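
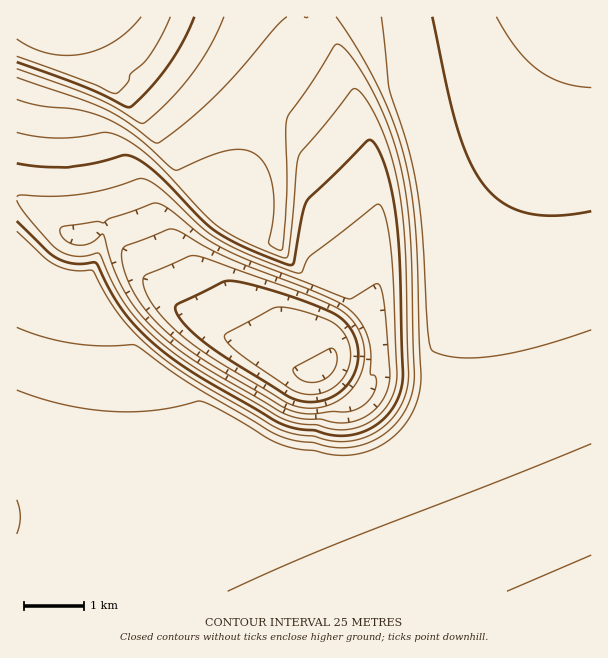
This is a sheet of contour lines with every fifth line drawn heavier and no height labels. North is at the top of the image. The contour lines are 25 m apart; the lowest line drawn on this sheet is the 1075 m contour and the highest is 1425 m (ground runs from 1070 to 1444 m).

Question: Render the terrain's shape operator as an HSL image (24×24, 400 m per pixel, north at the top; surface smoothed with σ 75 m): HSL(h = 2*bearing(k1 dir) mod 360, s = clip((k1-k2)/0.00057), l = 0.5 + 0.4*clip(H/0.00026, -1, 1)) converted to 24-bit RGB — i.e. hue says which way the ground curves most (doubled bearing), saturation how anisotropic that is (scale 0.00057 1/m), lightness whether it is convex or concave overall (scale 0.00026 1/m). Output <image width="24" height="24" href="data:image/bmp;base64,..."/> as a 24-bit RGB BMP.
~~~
<image width="24" height="24" href="data:image/bmp;base64,Qk32BgAAAAAAADYAAAAoAAAAGAAAABgAAAABABgAAAAAAMAGAAATCwAAEwsAAAAAAAAAAAAAf3+Cf3+Cf3+CgH+CgH+CgH+CgH+BgH+BgH+BgH+BgH+BgH+BgH+AgH+AgH+AgH+AgH+AgH+AgH+AgH+AgH+AgH+AgH+AgH+Af3+Cf3+Cf3+CgH+CgH+CgH+CgH+CgH+CgX+CgX+CgX+BgX+BgX+BgX+BgH+AgH+AgH+AgH+AgH+AgH+AgH+AgH+AgH+AgH+Af3+Df3+Df3+DgH+DgH+DgH+DgX+DgX+DgX+CgX+CgX+CgX+CgX+BgX+BgX+BgX+AgH+AgH+AgH+AgH+AgH+AgH+AgH+AgH+Afn+Efn6Ef36Ef3+EgH+EgH+EgX+EgX+DgX+Dgn+Dgn+Dgn+Cgn+Cgn+CgX+BgX+BgX+AgH+AgH+AgH+AgH+AgH+AgH+AgH+Afn+Ffn6Ff36Ff36EgH6EgX6EgX6Egn6Egn6Egn+Eg3+Dg3+Dg3+Dgn+Dgn+CgX+BgX+AgX+AgH+AgH+AgH+AgH+AgH+AgH+Afn+Ffn6Ff36Ff36FgH6FgX6FgX6Fgn6Fgn6Eg36EgJ2qmrjqxNb5u73/1a/9xYTJhH+CgX+AgX+AgH+AgH+AgH+AgH+AgH+Afn6Ffn6Ffn6Ff36FgH6FgX6FgX6Fgn6Ff4SNre/pyfv/UZPyioTRLi1thC2t/5To6JS2gn+AgX+AgX+AgH+AgH+AgH+AgH+AfX6EfX2Efn2Ef32Ef32EgH2EgX2FhLu5zP/8se/uZJugKzpIhSdeyQBFDScMWCg5/66sq4p/gX+AgX+AgX+AgH+AgH+AgH9/fX2CfX2Cfn2Cfn2Cf32DfX6Fpu7ezP/4cq+sglZNcCcgJhINHCQPVBo7/09nDh0l76E/5cyUgn+AgX+AgX+AgX9/gH9/gH9/fX2AfX2AfX2Afn2AfYOExfzknPXZd1NLYCkgRhIJSxIKcT01Sm9HDSEm/Zk0Cgo71NJz6+2kgn+Agn9/gX9/gX9/gH9/gH9/fX18fX18fX18fH59tPjKeOynXCotPgsKRRAKcz80gHVvfYB8eFlkHQ0mo/0vCBFP19aD6+ukg39/gn9/gn9/gX9/gX9/gH9/fXx5fX15fX15gsmBm/+lShspNAcPayorgHRufIB7f2liZywjNgoIGEYkq/+7Agcx1tR76umjg39/gn9/gn9/gX9/gX9/gH9/fnx2fn92eYqH0//MXyBBNQgeekxXfYF6gGtmaSoiQxAHYSMTcPb9zP/7ZJ+iAgYx1dVx6uqjg39/g39/gn9/gn9/gYB/gYB/dqmLnvn/c4P7/9vKNgcteUlofoJ6e0RRTwkPXhEOkEwzzP/nVLnZfIOCbHGAAgUx0NZp6OmghH9/g39/goB/goB/gYB/gYB/uP/hQBMTJiMN/3YKayVhf4J6fEltXAUzxSFqzO7/zPT/fP/UP0R5fIF/bnKAAgMxz91o3eKZhH9/g4B/g4B/goB/goB/gYB/VAoXYxgmfXVblpxFg292gW58UAtKci7pzP/2e62zqqd7/4tGQUJ6e4F/bXCABAIx0+pzydKNhIB/hIB/g4B/goB/goB/gYB/eTI9hXx4hYV9hIV9goR9bSlrfhWKzP/dcoh8dX56lZp4/51IT0x9e4GAZ2eACAIx2/mTq7SChIB/hIB/g4B/g4B/goB/gYB/hoF9h4N+h4d/hYZ/gVt4SQxEtP/Db55+cYB7c4B9jJl3+nAxZGGAe4GBXVZ+DgMw5P+9kJN/hIB/hIB/hIB/g4B/goB/goB/hoKAiIaAh4WAhnB0URE+QPRUgtqUcIN+cIJ/coGAkaN32iw+dXiBe4GBTDZ0HAo/4//MhYJ/hIF/hIF/hIF/g4F/goB/goB/h4OBiISAhl9cUxIjpC8auv3KcYeCcISCcIODcYGCmah3plBreoGCeoCBNBNWFmfCuOqghIB/hIF/hIF/hIF/g4F/g4F/goB/hmFQbC4cShELHirazP/ldZaKcoaGcISFcIKEcICDlZN2m3x3eoCCc3CBHgMwnv2ah5V/hIB/hIF/hIF/hIF/hIF/g4F/goF/XisPKMDqyPj/mPXut3twmHt7c4WHcYKGcICFcH6Ec36DqI2Ce4CCYz95OwiKoOqfgoB+g4B+hIF+hIF+hIF/hIF/g4F/goF/zuv9oc3gh5OUiYmGiImFoJiGdYSIcoCHcH6FcHyEcXqDo4l+iXuEPw9UffKmfox+gX9+g4B+hIF+hYF+hIJ+hIJ/g4F/g4F/iYmFioiHiomHioqHiYmHoZqIeYSJc36HcHuGb3mEcHiDj3d5oFqEFxi5f7ONf31/gX9+g4B+hIF+hYJ+hYJ+hIJ+g4J/g4J/"/>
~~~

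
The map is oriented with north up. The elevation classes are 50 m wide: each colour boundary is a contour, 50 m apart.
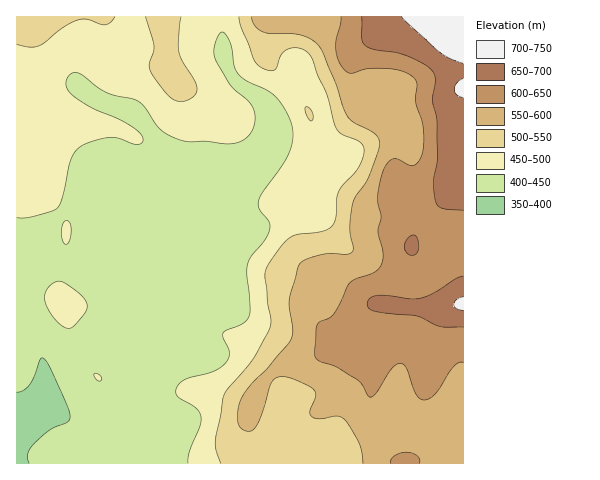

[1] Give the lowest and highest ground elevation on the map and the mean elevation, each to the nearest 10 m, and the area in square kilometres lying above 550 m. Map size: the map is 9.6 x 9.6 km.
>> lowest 390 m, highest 730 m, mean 500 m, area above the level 28.8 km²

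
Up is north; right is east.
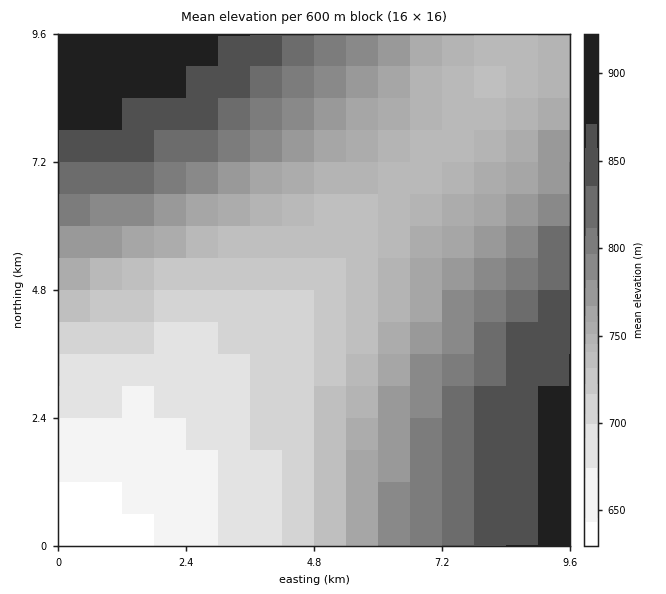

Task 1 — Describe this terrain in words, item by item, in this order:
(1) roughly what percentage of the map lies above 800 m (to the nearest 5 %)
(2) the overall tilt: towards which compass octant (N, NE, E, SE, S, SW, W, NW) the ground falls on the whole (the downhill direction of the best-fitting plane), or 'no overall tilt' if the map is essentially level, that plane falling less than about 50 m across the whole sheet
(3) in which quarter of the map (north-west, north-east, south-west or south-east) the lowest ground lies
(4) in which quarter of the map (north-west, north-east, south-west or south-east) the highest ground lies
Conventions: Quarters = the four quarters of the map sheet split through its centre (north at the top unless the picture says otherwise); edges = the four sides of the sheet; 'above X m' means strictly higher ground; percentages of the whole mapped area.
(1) Roughly 25 % of the ground is higher than 800 m.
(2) The general tilt is down to the south-west (the land rises towards the north-east).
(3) The lowest ground is in the south-west quarter.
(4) The highest point lies in the north-west quarter of the map.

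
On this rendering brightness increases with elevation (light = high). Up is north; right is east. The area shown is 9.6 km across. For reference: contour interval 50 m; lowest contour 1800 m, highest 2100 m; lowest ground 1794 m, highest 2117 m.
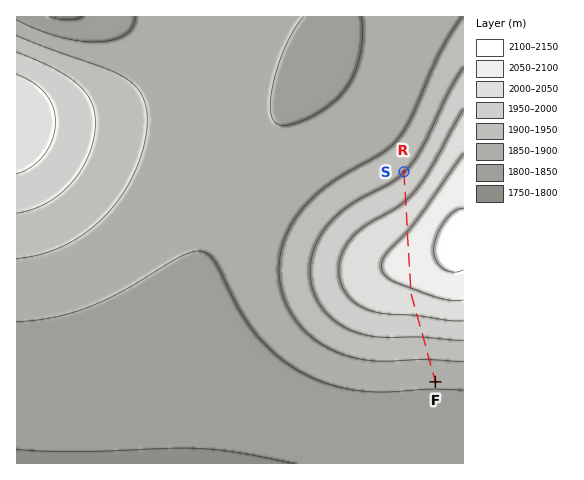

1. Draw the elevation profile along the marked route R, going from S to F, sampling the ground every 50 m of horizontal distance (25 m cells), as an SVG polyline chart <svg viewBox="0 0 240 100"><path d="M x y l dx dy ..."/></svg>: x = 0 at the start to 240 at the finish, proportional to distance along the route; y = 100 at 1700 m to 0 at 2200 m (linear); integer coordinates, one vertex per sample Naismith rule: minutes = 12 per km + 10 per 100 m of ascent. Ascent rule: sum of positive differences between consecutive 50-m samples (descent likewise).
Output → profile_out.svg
<svg viewBox="0 0 240 100"><path d="M0 50l3 0 2-1 3-1 2-1 3-1 3 0 2-1 3-1 3-1 2-1 3-1 2-1 3 0 3-1 2-1 3-1 3-1 2-1 3 0 2-1 3-1 3-1 2 0 3-1 3-1 2 0 3-1 2 0 3-1 3 0 2-1 3 0 3 0 2 0 3-1 2 0 3 0 3 0 2 0 3 0 3 0 2 1 3 0 2 0 3 1 3 0 2 0 3 1 3 0 2 1 3 1 2 0 3 1 3 1 2 1 3 0 2 1 3 1 3 1 2 1 3 1 3 1 2 1 3 1 2 1 3 1 3 1 2 1 3 1 3 1 2 1 3 1 2 1 3 1 3 1 2 2 3 1 3 1 2 1 3 0 2 1 3 1 3 1 2 1 3 1 3 1 2 1 3 0 2 1 3 1 3 1 1 0"/></svg>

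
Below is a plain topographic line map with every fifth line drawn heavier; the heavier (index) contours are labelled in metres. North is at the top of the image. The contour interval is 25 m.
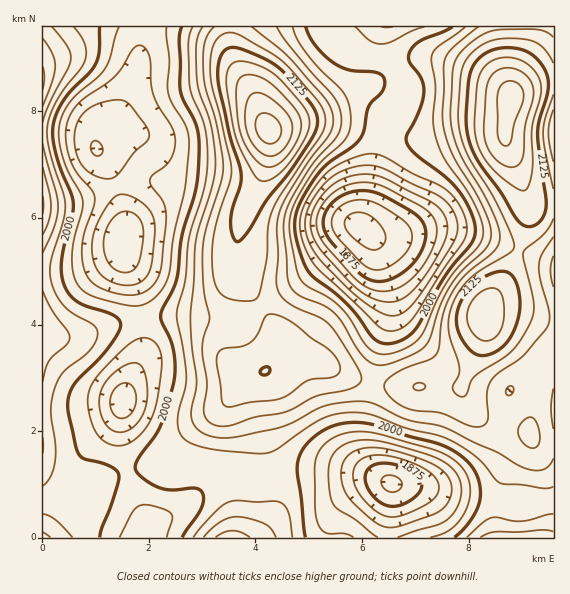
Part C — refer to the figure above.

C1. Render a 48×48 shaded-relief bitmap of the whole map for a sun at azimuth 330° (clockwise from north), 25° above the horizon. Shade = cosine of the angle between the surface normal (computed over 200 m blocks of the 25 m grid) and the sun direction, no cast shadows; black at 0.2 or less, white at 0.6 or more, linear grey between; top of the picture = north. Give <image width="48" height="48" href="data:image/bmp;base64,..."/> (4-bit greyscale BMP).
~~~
<image width="48" height="48" href="data:image/bmp;base64,Qk32BAAAAAAAAHYAAAAoAAAAMAAAADAAAAABAAQAAAAAAIAEAAATCwAAEwsAABAAAAAAAAAAAAAAABEREQAiIiIAMzMzAERERABVVVUAZmZmAHd3dwCIiIgAmZmZAKqqqgC7u7sAzMzMAN3d3QDu7u4A////AJmYh3Z4mazd3KqYh3iaqqvN3c3d3MzMy6mYh3d3iavNzLqph3eZqqrM3czdzLu7u5mYh3d3eImry7qql3eJmqq83MzMy6maqoiIiHd3d3iaq6qqmHd4mZq7zLvMupiIiXiJmId3d2eJmpmZmHd3iImaqqqqqYd3d2eJmYiId3d4mZiIiHd3d3d4iIiZmYd2ZmeJmZmZiId4iIiIh3dmZVVVVmZ3iId2ZmeImaqqmYh3d3d3d2ZlVEQzREVmd3d3Z3eImau7qYh2ZmZ3ZmVVRDMzM0RWZ3iId3eIiavMuph2VVZmZVVUREMzNEVWZ3iIh3eIiKvMuqmHZVVmVURERERERFVmd4mZh3eId5rMy6qYdmVVVURERFVVVWZ3d4mph2d3dnmru7u6l2ZlVVVERWZ3Zmd3d4mqh2Z3ZWeau7u6mHdmZmVVVneIh3iId3iZh2ZmVVaJqruqmYh3d2ZmZ4mqmZmYdmeJiGZVVEV5qqqqmZmId3d3eJq8uqmYdUV4iHZlVEVomqqqqqqZiIiIiKvNzLqYdURXiHdmVVVniaqqqqqpiImZiavN3LqYdURGd3d3dmVniZqqqqqpmJmZiJrN3cqYdlRFZ4iJiHd3iJqqmZqqmZmZiJq83cuph2VVZ4maqZmZmaqpmImaqqqpmZq83d26mHZmZ4mau7u7u6qph3iJqqqqqqu83u7cqYd2d4iaq7zMzLuph3eImqu6qrvM3v/typh3d3iJqrzMzMu6h3d3iaqqqrzM3v//26iHd3d4mau8zMu6mHd2Z5qqqrzM3e///bqHd2ZniJqru7u6qYd2Zomqmqu8ze///tuXZlVmd4mqu7u7qYh2ZniZmaqrvN7v/tuXZURVZnmqu7zLqYh2ZniZmZmqq8zd3cqHVTRFVWiaq8zMqYd2VVZ4mZmZmqu8y7mGVDRERVeJqrzcuodlQ0RWeIiIiJmqqpmHVURVVVZ4mrzdypdkMiI0Vnd2Z3iZmZiHZlZmZmZ3iavNy6hkIQEjNFZmVmeIiIiId2Z4iId4iZvMzKl0IAASM0VVVWZ4iIiHd2eJmpmZmZq8y6l0IAASI0VVVmZ3iHd3d2d5qqqqqqq7u6h0IQASI0VmZ3eIh3ZmZmZ4mqqqqqq7uphlMQASNFZneIiIiHZmZlZniZmaqqq7uph1MhASNWd4iJmZmYdmVVVmeImZmZqrupmHVCIjRXiJmZmaqphlRDRWeIiIiJmaqqqYdlREVniJmaqqqphkMyJFZ4iIiIiZqrupmHZmZ3iJmqu7uqhkMhEkVniIiIiZqruqmZiHd3iImru7u6h1MiIiRWeJmZmZqrqqmZmZiIiImqu7u6mGQ0MiNFeJmqqqqruqmZmZmYiIiau7u7qYZWVDNFaJmqu7u7u6qZmZmZmIiJq8zMu5h3dlVVZ4mqu7u7u7qZmZmZmZmavMzMy6mIiHZmZ4mau7u7u7qZmZmZqqqqvN3dzLmZmId2Z4mavMy7qqmYmZmZq7u8zd3dzLqZmZh2Z4mavMy6qpmIiZmZq8zM3e7d3Mug=="/>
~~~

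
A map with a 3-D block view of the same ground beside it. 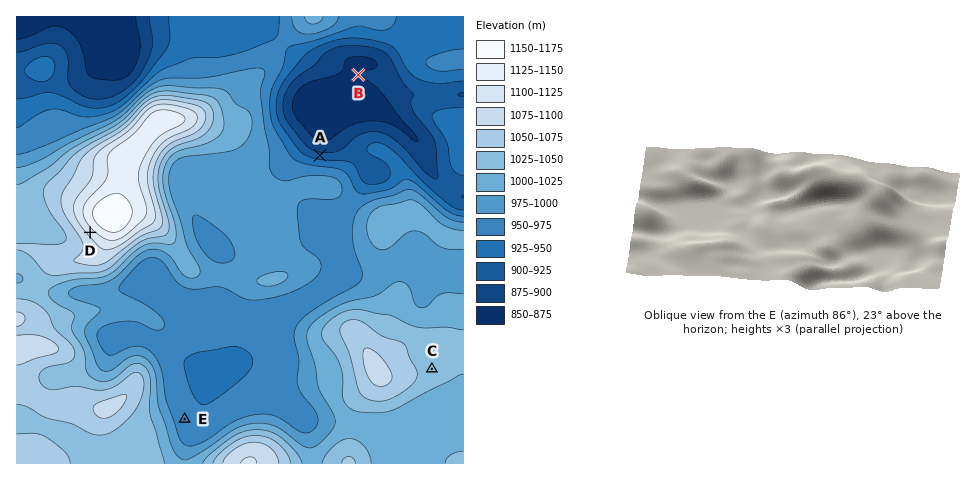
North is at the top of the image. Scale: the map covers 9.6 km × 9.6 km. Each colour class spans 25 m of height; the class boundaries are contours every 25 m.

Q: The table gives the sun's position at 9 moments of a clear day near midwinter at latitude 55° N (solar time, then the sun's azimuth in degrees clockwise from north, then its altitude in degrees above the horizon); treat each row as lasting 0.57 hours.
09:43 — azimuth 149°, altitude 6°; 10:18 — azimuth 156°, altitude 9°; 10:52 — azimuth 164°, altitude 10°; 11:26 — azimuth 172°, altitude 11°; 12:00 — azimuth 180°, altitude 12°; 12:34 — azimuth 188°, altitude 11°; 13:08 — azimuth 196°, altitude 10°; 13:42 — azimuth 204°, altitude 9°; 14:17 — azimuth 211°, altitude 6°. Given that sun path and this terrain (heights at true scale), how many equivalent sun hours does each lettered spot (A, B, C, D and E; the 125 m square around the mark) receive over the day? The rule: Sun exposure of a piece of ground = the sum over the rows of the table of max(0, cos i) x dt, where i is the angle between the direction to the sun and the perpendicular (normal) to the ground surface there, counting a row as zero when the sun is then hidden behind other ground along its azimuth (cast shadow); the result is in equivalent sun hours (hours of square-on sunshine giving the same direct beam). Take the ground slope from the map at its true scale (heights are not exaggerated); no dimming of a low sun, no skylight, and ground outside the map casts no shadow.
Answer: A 0.1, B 0.9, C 0.8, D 1.4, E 0.8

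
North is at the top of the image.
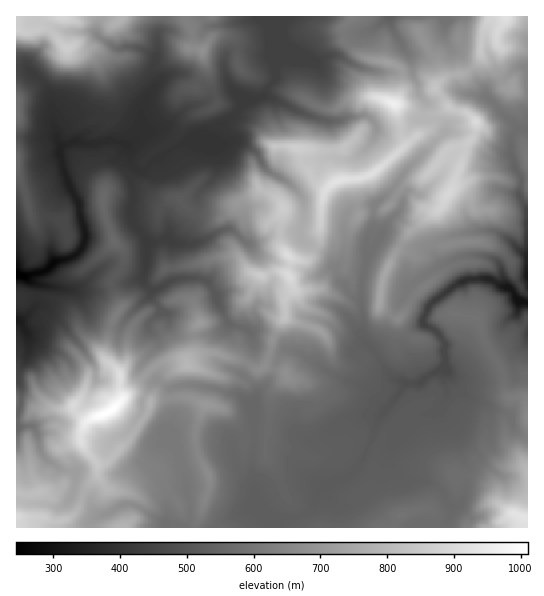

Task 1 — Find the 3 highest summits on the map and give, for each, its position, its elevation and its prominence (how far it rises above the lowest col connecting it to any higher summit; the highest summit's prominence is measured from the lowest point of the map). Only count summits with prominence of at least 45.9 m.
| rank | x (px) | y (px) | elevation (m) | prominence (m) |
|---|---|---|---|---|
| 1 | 111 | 410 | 1011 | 767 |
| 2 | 394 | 103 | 963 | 313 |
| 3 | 338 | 181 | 926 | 92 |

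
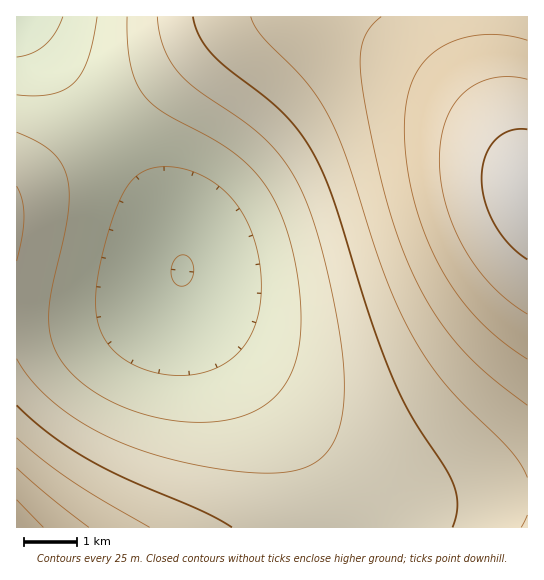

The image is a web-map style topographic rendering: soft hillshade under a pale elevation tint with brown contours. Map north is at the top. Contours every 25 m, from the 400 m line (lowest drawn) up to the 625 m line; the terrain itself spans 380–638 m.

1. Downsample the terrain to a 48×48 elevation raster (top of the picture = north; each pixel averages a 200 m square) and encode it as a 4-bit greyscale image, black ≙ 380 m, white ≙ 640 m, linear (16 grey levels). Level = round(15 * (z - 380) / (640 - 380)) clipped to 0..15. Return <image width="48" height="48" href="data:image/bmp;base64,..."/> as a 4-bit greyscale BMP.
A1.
<image width="48" height="48" href="data:image/bmp;base64,Qk32BAAAAAAAAHYAAAAoAAAAMAAAADAAAAABAAQAAAAAAIAEAAATCwAAEwsAABAAAAAAAAAAAAAAABEREQAiIiIAMzMzAERERABVVVUAZmZmAHd3dwCIiIgAmZmZAKqqqgC7u7sAzMzMAN3d3QDu7u4A////AMy7qqmZmIiId3d3dmZmZmZmZmZ3d3eIiMu6qpmYiIh3d3d2ZmZmZmZmZmZnd3eIiLuqqZmIiHd3d2ZmZmZmZmZmZmZnd3eIiLqpmYiId3d3ZmZmZmZmZmZmZmZ3d3eIiKqZmIh3d3ZmZmZmZmZmZmZmZmZ3d3eIiKmYiHd3ZmZmZmVVVVVWZmZmZmZ3d3eIiJmIh3dmZmZVVVVVVVVVVmZmZmd3d3iIiJiHd2ZmZVVVVVVVVVVVVWZmZmd3d4iIiYh3dmZlVVVVVVVVVVVVVWZmZnd3eIiImYd2ZmVVVURERERERVVVVWZmZnd3iIiJmXdmZVVUREREREREREVVVVZmZ3d4iIiZmXZmVVRERERDNERERERVVVZmZ3d4iImZmmZlVUREQzMzMzM0RERFVVZmZ3eIiJmaqmZVVERDMzMzMzMzNERFVVZmd3iIiZmqqmVVREMzMzMzMzMzM0RFVVZmd3iImZqqq1VURDMzMiIiIiMzM0REVVZmd4iJmaqru1VERDMzIiIiIiIzMzREVVZnd4iZmqq7u1VEQzMyIiIiIiIjMzREVWZneIiZqqu7vFVEQzMiIiIiIiIiMzREVWZneImZqru8zFVEQzMiIiIREiIiMzREVWZ3eImaq7vMzFVEQzMiIiERESIiMzREVWZ3iJmqq7zM3VVEQzMiIhERERIiIzREVWZ3iJmqu8zN3VVEQzMiIhERERIiIzREVWZ4iZqru8zd3VVEQzMiIhERERIiIzRFVmd4iZqrvM3d3lVUQzMiIhERERIiIzRFVmd4iaq7zM3d7lVURDMiIhERERIiMzRFVmeImaq7zN3e7lVURDMyIiERERIiMzRFVneImau8zd3u7mVURDMyIiERESIiM0RVZneJmqu8zd7u72VURDMyIiIREiIjM0RVZniJmqvM3d7u/2VVRDMzIiIiIiIjM0RVZ3iJmrvM3e7u/2VVREMzIiIiIiIzNEVWZ3iJqrvM3e7v/1VVREMzMiIiIiMzREVWZ3iZqrvM3e7v/1VUREMzMiIiIjMzRFVmd4iZqrzN3e7v/1VUREMzMzMjMzM0RVVmd4iaq7zN3e7v/1VEREMzMzMzMzRERVZneImaq7zN3e7u/1RERDMzMzMzM0REVWZneImaq7zN3e7u70REQzMzMzM0RERVVmZ3iImaq7zN3e7u7kRDMzMzMzREREVVZmd3iJmqq7zM3d7u7jMzMzMzNERERVVWZnd4iJmqq7zM3d3u7jMzMzMzRERFVVZmZ3eIiZmqq7zM3d3e7jMzMzMzRERVVWZmd3iIiZmqq7zMzd3d3SIiIzM0REVVVmZ3d4iImZqqq7vMzN3d3SIiIjM0RFVWZmd3eIiJmZqqq7vMzMzd3RIiIjM0RFVWZnd3iIiZmZqqq7u8zMzMzBESIiM0RFVmZ3d4iImZmZqqq7u7vMzMzBERIiM0RVVmd3eIiJmZmZqqqru7u7zMuwEREiM0RVZmd3iIiJmZmZqqqqu7u7u7uwAREiM0RVZmd4iIiZmZmZqqqqqru7u7uw=="/>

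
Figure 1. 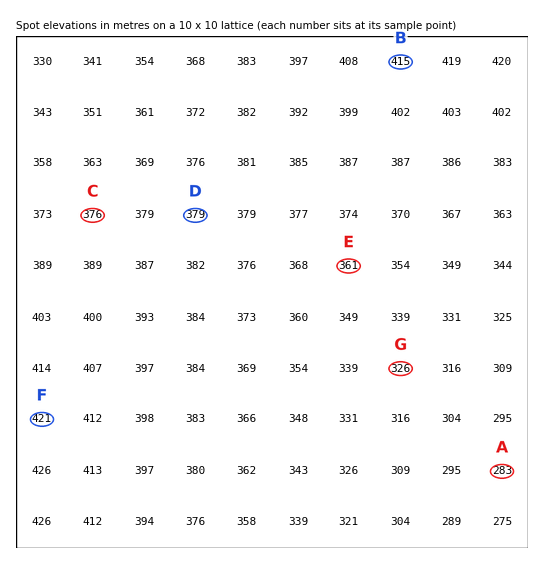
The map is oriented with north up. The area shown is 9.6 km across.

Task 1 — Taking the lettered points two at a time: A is lower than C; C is lower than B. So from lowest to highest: A C B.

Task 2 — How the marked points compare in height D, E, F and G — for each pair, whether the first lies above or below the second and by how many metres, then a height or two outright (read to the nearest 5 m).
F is above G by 95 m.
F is above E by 60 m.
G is below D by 55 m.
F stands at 420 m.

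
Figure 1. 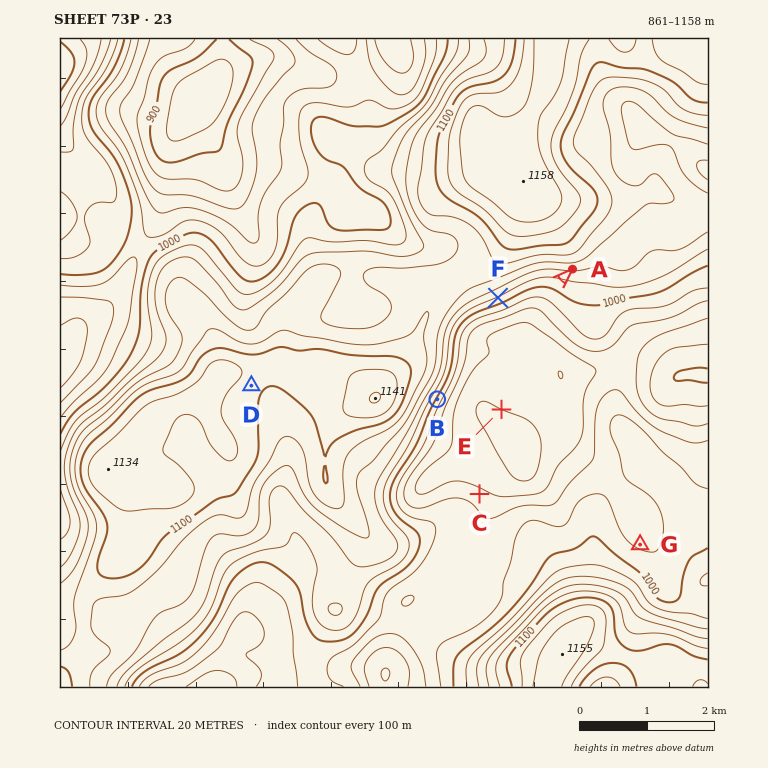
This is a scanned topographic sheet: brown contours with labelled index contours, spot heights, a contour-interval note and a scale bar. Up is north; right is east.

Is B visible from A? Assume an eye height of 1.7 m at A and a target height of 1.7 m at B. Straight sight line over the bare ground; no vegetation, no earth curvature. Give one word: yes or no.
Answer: yes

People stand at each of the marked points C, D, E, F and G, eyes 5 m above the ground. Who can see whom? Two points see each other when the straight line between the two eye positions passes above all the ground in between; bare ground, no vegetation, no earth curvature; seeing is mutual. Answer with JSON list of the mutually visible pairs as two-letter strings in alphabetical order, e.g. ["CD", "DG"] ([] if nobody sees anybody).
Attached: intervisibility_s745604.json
["CE", "CF", "EF", "FG"]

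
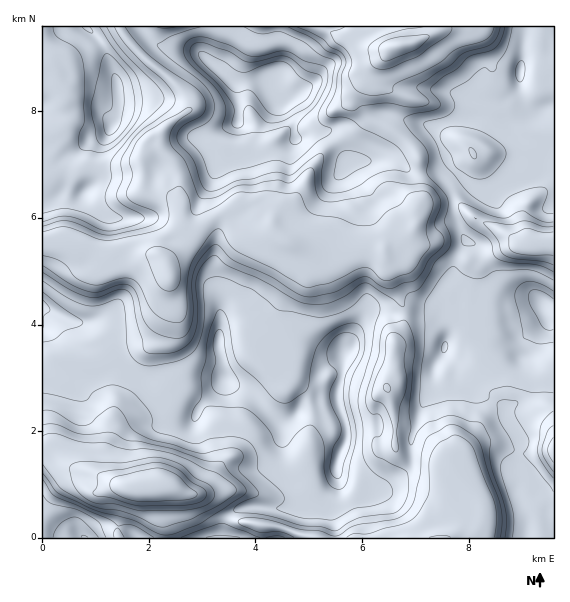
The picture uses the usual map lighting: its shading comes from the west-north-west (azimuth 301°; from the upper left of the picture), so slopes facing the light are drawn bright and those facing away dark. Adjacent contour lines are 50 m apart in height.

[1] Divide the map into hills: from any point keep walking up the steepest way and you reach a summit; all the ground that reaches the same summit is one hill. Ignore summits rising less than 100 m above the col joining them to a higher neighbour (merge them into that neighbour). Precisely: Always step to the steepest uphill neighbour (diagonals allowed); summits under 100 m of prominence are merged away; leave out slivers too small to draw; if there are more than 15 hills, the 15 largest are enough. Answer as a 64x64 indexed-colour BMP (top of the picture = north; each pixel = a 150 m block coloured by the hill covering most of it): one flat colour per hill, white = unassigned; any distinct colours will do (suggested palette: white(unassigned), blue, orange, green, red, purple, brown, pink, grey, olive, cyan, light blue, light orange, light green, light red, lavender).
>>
<image width="64" height="64" href="data:image/bmp;base64,Qk12CAAAAAAAAHYAAAAoAAAAQAAAAEAAAAABAAQAAAAAAAAIAAATCwAAEwsAABAAAAAAAAAA////ALR3HwAOf/8ALKAsACgn1gC9Z5QAS1aMAMJ34wB/f38AIr28AM++FwDox64AeLv/AIrfmACWmP8A1bDFACIiIiIiIiIiIiIiJEREREREREREREREREREREREREUiIiIiIiIiIiIiIiIkRERERERERERERERERERERERERVUiIiIiIiIiIiIiIiRERERERERERERERERERERERERVVSIiIiIiIiIiIiIiIkREREQkRERERERERERERERERFVVIiIiIiIiIiIiIiIiIiIiIiIkREREREREREREREREVVUiIiIiIiIiIiIiIiIiIiIiIiJEREREREREREREREVVVSIiIiIiIiIiIiIiIiIiIiIiIkREQiRERERERERERVVVIiIiIiIiIiIiIiIiIiIiIiIiJEQiIkRERERERERFVVUiIiIiIiIiIiIiIiIiIiIiIiIiIiIiIkREREREREVVVSIiIiIiIiIiIiIiIiIiIiIiIiIiIiIiRERERERERVVVIiIiIiIiIiIiIiIiIiIiIiIiIiIiIiJERERERERFVVUiIiIiIiIiIiIiIiIiIiIiIiIiIiIiIkRERERERERVVSIiIiIiIiIiIiIiIiIiIiIiIiIiIiIiRERERERERFVVIiIiIiIiIiIiIiIiIiIiIiIiIiIiIiIkRERERERFVVUiIiIiIiIiIiIiIiIiIiIiIiIiIiIiIiRERERERFVVVSIiIiIiIiIiIiIiIiIiIREiIiIiIiIiJEREREREVVVVIiIiIiIiIiIiIiIiIiIRERESIiIiIiIiRERERERVVVUiIiIiIiIiIiIiIiIiIRERERESIiIiIiJEREREVVVVVSIiIiIiIiIiIiIiIiIiERERERIiIiIiIiRERFVVVVVVIiIiIiIiIiIiIiIiIiIhEREREiIiIiIiJERFVVVVVVUiIiIiIiIREhERERIiIiIRERESIiIiIiIkRFVVVVVVVSIiIiIiEREREREREiIiIhEREREiIiIiIiREVVVVVVVVIiIiIiEREREREREiIiIiERERESIiIiIiIkVVVVVVVVUiIiIiERERERERESIiIiERERERIiIiIiIiVVVVVVVVVSIiIhERERERERERIiIiERERERESIiIiIiIiIlVSVVVVIiIhERERERERERESIhERERERERIiIiIiIiIiIiIiJVUiIhERERERERERERERERERERERESIiIiIiIiIiIiIiVSIhERERERERERERERERERERERERIiIiIiESIiIiIiIiIRERERERERERERERERERERERERERERERERIiIiIiIiIRERERERERERERERERERERERERERERERERIiIiIiIiJhEREREREREREREREREREREREREREREREREiIiIiImZmERERERERERERERERERERERERERERERERERIiIiZmZmYREREREREREREREREREREREREREREREREREiIiZmZmZhERERERERERERERERERERERERERERERERESIiZmZmZmEREREREREREREREREREREREREREREREREREiJmZmZmYRERERERERERERERERERERERERERERERERESImZmZmZhEREREREREREREREREREREREREREREREREREmZmZmZmEREREREREREREREREREREREREREREREREREWZmZmZmYREREREREREREREREREREREREREREREREREWZmZmZmZhERERERERERERERERERERERERERERERERERZmZmZmZmERERERERERERERERERERERERERERERERERZmZmZmZmYRERERERERERERERERERERERERERERERERFmZmZmZmZiEREREREREREREREREREREREREREREREREWZmZmZmZmIiIiERERERERERERERERERERERERERERERFmYiZmZmYiIiIRERERERERERERERERERERERERERERERIiImZmZiIiIiERERERERERERERERERERERERERERERIiIiIiJmIiIiIRERERERERERERERERERERERERMzMxIiIiIiIiYiIiIhERERERERERERERERERERMzMzMzMzMiIiIiIiJiIiIiERERERERERERERERERERMzMzMzMzMiIiIiIiIiIiIiIREREREREREREREREREREzMzMzMzMyIiIiIiIiIiIiIiERERERERERERERERMREzMzMzMzMyIiIiIiIiIiIiIiIhERERERERERERERMzMzMzMzMzMzIiIiIiIiIiIiIiIiEREREREREREREREzMzMzMzMzMzMzMiIjMzIiIiIiIiIREREREREREREREzMzMzMzMzMzMzMzMzMzMyIiIiIiIiERERERERERERETMzMzMzMzMzMzMzMzMzMzIiIiIiIiERERERERERERERMzMzMzMzMzMzMzMzMzMzIiIiIiIiIRERERERERERERMzMzMzMzMzMzMzMzMzMzMiIiIiIiIhEREREREREiIiIzMzMzMzMzMzMzMzMzMzMyIiIiIiIiEREREREREiIiIiMzMzMzMzMzMzMzMzMzMzIiIiIiIiEREREREREiIiIiIzMzMzMzMzMzMzMzMzMzMiIiIiIiIREREREREiIiIiIjMzMzMzMzMzMzMzMzMzMyIiIiIiIREREREiIiIiIiIiMzMzMzMzMzMzMzMzMzMzIiIiIiIhERESIiIiIiIiIiMzMzMzMzMzMzMzMzMzMzMiIiIiIhERERIiIiIiIiIiIzMzMzMzMzMzMzMzMzMzMyIi"/>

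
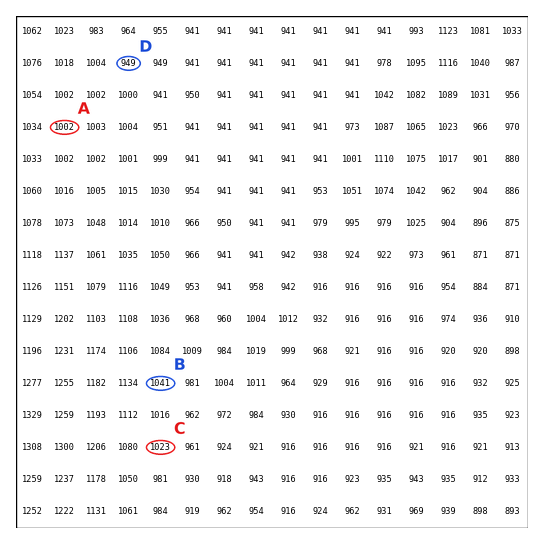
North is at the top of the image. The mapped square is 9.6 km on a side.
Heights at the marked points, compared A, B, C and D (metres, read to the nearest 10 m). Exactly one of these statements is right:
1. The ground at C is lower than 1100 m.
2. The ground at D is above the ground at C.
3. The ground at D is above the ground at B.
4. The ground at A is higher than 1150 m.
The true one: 1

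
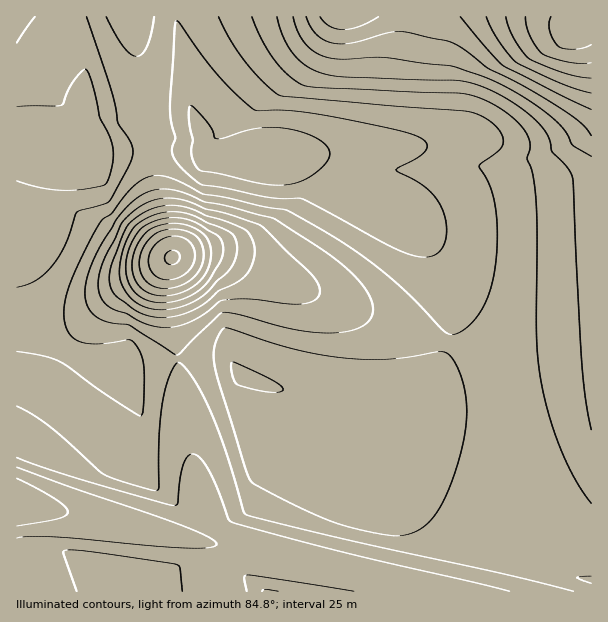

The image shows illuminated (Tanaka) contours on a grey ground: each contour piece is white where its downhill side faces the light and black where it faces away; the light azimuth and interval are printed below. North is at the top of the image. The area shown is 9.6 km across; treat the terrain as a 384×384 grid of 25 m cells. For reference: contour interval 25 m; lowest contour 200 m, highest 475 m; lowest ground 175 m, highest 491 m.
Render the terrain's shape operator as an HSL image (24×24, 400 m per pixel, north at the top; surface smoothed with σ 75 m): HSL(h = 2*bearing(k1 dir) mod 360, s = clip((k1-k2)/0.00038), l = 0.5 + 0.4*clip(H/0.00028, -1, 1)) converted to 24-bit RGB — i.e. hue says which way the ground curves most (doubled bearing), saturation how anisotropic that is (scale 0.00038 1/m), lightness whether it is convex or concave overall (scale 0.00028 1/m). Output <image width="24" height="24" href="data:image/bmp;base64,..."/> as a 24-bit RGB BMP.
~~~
<image width="24" height="24" href="data:image/bmp;base64,Qk32BgAAAAAAADYAAAAoAAAAGAAAABgAAAABABgAAAAAAMAGAAATCwAAEwsAAAAAAAAAAAAAZnCKcXmGen2De3uChnloiWU3EzRsp8duvMZorgAf0QbabprdeKToeaXqeaXreaXqeaTqeqTqeqPodZ3fTXzZzm4QoVgDg0gFhVdFf1QeekwMilQHsGgF3IUZIezOHeY3zzxRYXbkeabreabreaXreKTqd6HlY4/a3x1bs2MGjlEGgEsJiVYYjmlFiG5riHF9wTQMOnDdbZvid6bqeafreqjreaXqYnzYR97FX7rocJzeP3Xbxm8Mm1kFgEwJgk8PjGExiXFhhHh7hHyAhHyAhHqBhnWEim6Fb5bvcJ3vdKPtd6bseabqaIjlwABwz38wn8xZC4UOcEMNiFsgim5QhHVzgXuDgXuDgnuDhHuEhHuDhHuBhXuBhXmChXKHi2iMc5XpZ47fL17evm8KllkGQAAOzHEwrcV2rMV2RR+fd3GGf3yDf3yDf3yDgHuDgXuDgnuEhHuEhHuDhXuChXuBhXiEgXCHg2SNh0YHfkkNiVwniXJYg3l3PR2LqcF2rMV2rMR2PxySfXqDf3yCf3yCgHuDgHuDgXuDgnqDg3qDhHqChXqBhXqBhXiFfG2IeV+OiXaBhHqGf3uEfn2De3qDPxyUrMR1rcV1qL91Ph2Kf3yCgHyBgXuAgXp+gHl8gHl7gHl8gXp9gnp/g3uAhHqBhHiFeGyHbVyOiHp/hXuCgn2Cf36BdG6FRiCirMV1rcV0o7hrRCGIgXd4gnZzgnZvg3htgnttgn5vgIBzf393f317gHx+g3uBgnmEdGyHY1qNh3l6hXh5hHt3goB2Y1OFUS2srcZvscZut49FXC2Ch25fiHBZiHdYiIBahohffIdmdIVscoR0eIJ+e36BgHuCgXmEcm6GWlmMiXR3jGxtjm9gj39WXC9yja8xrtBIv8xOmiRqfjVbjWdIjXVMjodVg49ecZBkaJJua5J/bo+LcoWLdnuHfXmFgXiFdHCGW2GLi2+AmFx7p0dWrFczWxoxp8cHndgAq84UbhRkgVNIjn1diZFscpd2c56KcKOXbKShapihaoaZbXeRdHGKf3WHhHiGeHSFYGmJf2yKlFGjyzax5C97sAWB/9YTp+EAX9EAETdgWZp/daenfKSvfaWxeqeydaSxbpetaIGkZmuacWmQfW6KhHSHhXiEfneEZ3GHa3GFVEuagTDN6kny5iX/9MLJ49Kya+J4AGKfJeDTXLTDeKCzf6OxfaSzdpavbXmlbmObemKQgWaKhG6GhXWDhHmBgnuDb3eFbX9/TGyGMlOdVTPasEX/8tnq7t3q3ODvADD2Ha3iQ6O8bKyze6yze5mqcnKdhWOUjVyNh1+ChGl/gnJ/gXiAgnuAgn2Bd3uDdHp4WnZ8NIWIGYGfIW3p3uft5Nzv5dH6lWD/WE36SoTWZ6G8eJGijm+Sjlt3ilJshVhrgWVxfnF3fXh8fnx+gH1/gn5/fH6BdneAY36XObLOAJnSAP64ZP9Z2O+M7FSdyi3tqlXnuFvrsl64jFpljUlOiUdMhVJVgGNifHNwenx2eH16en58fX9+gH9+gIF/Z57JXpi/W5qXIjBnQ8UWb+4AqvYAi14RmVooj1U2eUk8xSZRzCpXj0hEh1xTgm5jf3xteH9yc39zdIB3doB6eYB8fYB8gYJ8f3VafXpbeH9bMiJfnNkmrfIHvOgASywQj30PgGsdcVsqdGo1qHE+vlmpj2m4em+3cG+5bnG6bG+7bGu5dmuskWN5i3RQkYxHgnhTgnxSgn5NRB1azeEezeQkxt86XROJvYUve342cXRAb31EeY5ChpJCh5BEhI5GfotIeIhKcYdMdoRNh0E8qjdav019ul5uhHRQhHhRYZpQExe1hdOEk86Aqr5tSxl9rFp9zVKMgH1Vb4BPeYtIgY9Hho9Iho5IgoxHfItFdoREbU85c1I2hHU5kZk5jatBZZ3BbaHAVXSxPyClsMRltMNlta5WTSGEh257m2uJ0mC+vFSglZFQe45JfoxNh41OiI1Mg41Kc2JGa0ZCemVLi41QiadOdrlKeoCDe3x9WkaGZTWtrMBvrb5wiT6xWTaOh3OIiXKLlWqStmSfx3O3gHe5aXu/b2zEfG/FeGnEbTTOfkHGjGCueZxrd7Bma79mfHx+fHp+RyqIm7RVqb5yqb1zUSanaFOOgHSKf3KNgmGZr1qbwWxks7RgUJ1iYJKQfXmPgnKUXEOlYE62fW3JpJDbsaTdkM+1fXx+e3p/PByGnrVupr5zpb10Phqab2iLeHWLdHKPYlecm0u30nGJ0aN9WLFXO6CTYn6Zem+bRUisVWm0cJG3hq68mLvCwrPZ"/>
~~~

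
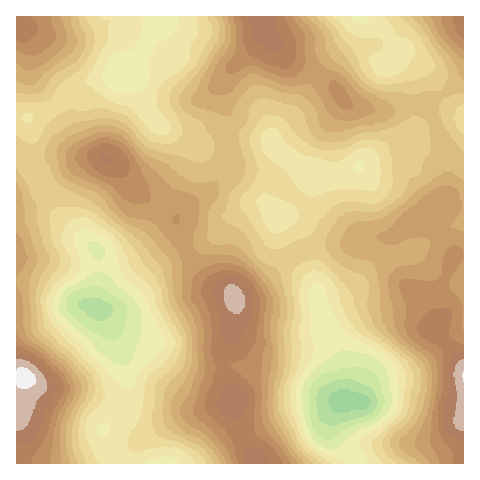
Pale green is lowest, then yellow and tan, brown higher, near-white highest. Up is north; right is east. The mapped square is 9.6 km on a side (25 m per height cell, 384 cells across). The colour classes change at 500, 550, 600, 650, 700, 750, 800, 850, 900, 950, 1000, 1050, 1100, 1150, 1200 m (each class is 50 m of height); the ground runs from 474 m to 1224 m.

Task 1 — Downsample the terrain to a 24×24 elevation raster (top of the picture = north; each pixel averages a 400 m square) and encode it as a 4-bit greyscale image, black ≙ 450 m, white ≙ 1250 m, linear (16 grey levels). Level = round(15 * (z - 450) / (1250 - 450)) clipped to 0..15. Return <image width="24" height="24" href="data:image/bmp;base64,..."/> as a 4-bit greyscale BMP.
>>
<image width="24" height="24" href="data:image/bmp;base64,Qk2WAQAAAAAAAHYAAAAoAAAAGAAAABgAAAABAAQAAAAAACABAAATCwAAEwsAABAAAAAAAAAAAAAAABEREQAiIiIAMzMzAERERABVVVUAZmZmAHd3dwCIiIgAmZmZAKqqqgC7u7sAzMzMAN3d3QDu7u4A////AMuXVVVWisynVFaJq9uWVWZ4q8uFM0aJvNynVWeavMp0ISNove24ZVeazcljERJXre24ZVaJvLl0IiNXrduWVEVpu7p1QzRorahlM0RpvMp1RFaKu5dTI0V5vcp1RWiry5YyIkaKzdqFRniru5dTNFaazcl1VnmqqphlRWeau6h2Z4maqphkRXiZmYd3eJmZqpdlV4mpiHZmeJmqqodmeaqqh2VWZ4iaqod4mrqpmGZmZmZ5qXeKu7qYiHZlVVZ4iHebzKiHiHZWZlZ3iGeJqoZniHVniHd3h2Z3h2VniHZ4mZmHh3dmZVZ4mYeIqqmIh5h2VEVompmqqoZneKmHVEVWmru6mGVWebuoZVVWeszKl2ZmiruXZVRVec26hlVnmw=="/>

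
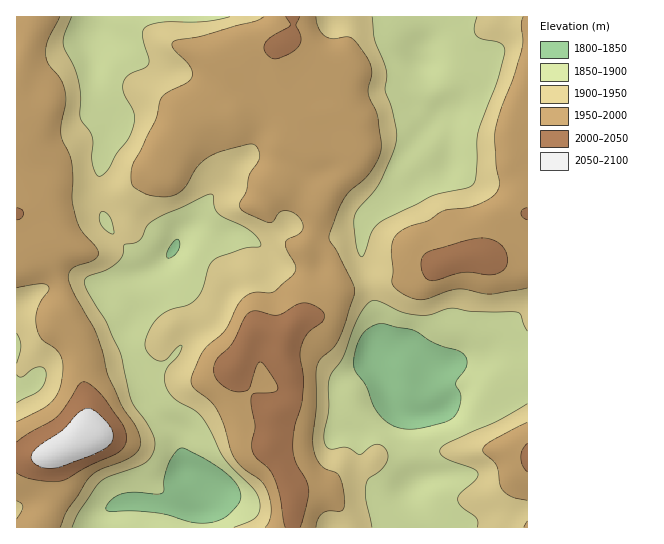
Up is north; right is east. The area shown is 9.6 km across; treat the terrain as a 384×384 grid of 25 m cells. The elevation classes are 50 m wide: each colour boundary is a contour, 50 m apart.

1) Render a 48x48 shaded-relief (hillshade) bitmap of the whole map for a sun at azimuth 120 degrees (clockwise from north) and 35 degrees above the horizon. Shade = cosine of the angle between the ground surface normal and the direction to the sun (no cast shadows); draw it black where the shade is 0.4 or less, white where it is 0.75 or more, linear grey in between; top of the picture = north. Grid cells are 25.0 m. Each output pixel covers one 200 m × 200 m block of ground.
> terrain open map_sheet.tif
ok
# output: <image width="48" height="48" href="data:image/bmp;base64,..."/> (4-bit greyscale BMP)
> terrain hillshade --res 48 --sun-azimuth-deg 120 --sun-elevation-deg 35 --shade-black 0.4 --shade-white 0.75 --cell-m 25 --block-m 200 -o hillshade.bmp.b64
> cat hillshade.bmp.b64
<image width="48" height="48" href="data:image/bmp;base64,Qk32BAAAAAAAAHYAAAAoAAAAMAAAADAAAAABAAQAAAAAAIAEAAATCwAAEwsAABAAAAAAAAAAAAAAABEREQAiIiIAMzMzAERERABVVVUAZmZmAHd3dwCIiIgAmZmZAKqqqgC7u7sAzMzMAN3d3QDu7u4A////AER77rhlVmZmZDIjISat2omph3d3d3dmZVRp39qGZmd4dkMjIBasyqqoiHdnd3dmd3Zovvyoh3iJmGUzIRWauruoiHZWd3ZniIiIrf7KmZmZmHZDMjaJmruZmYZVZmVWeImavP/bqaqpiHZEVFeJiKqZmqhmZmU0Z2ebze/ty7zJiHU1ZniZh4mImqmId3ZEVjRpvN7u7czKh1M1d4ibl3h3mYiId3dVVjIkeb3u7tu5dkI1Z4mst2dmiHd3ZVREVjMhNYrN3MqoZUI1Zomt2Xd3dlRVVUMhJCMhEmiru6qYdUNGZomt2oiIdlQzNFVCEREiEViaqpmIdkRWZomt2oiZmHZlMkZmQ0IREkeruYeIdlVnZnit2oiqmHeIYzZ3dnUwE1iruXd2Zmd3d2es2oiql3eIdUV3d4dRFHmrqHdURWeJh3it24iqhnh2ZlVnd4hjFIq6mHdjI1aJh2i93LqYZniGVVVWd3h0JYq6h3d0ETV5lmm83d2oZniIdVVmd2d2Vpu6h3iGIBNYhmq7ze/Id3iIh3d2d1VmZ5u5dmeIUhE2hmm6rP/ZiId4iIiHd0NGeKupdmaIdTAUdmiqm+/qmZh4iIiHdzM2iaqYh2Znd1ICVlWJmt/bmJmYiIiId0MleaqIh3Zmd3QBVlRnic7aiIq6mImZmHU0eql3d3dmZnYiRURWeL3Jd4m8upmrqql2i6l3d3ZmZndUVURWZ5unZnecy5mru7qZvLqZiHZWZmZmdlRGZpqGVVZ5upmZqpmZvMy6qpdUZmZmd2RXd5qFRFVnmZiZiIiImry6mrp0RnZmdlRoiKp1NFZmZ3iIiHeIiaqZiauVRndmZkRomap1M0ZlVmd4iHd4mZmHiZu3Vnd3dmVXmql1MjVlVWd3eIiImql3iZq5dniHeJdWm8qHUyNFVVZ3d4iIq6l3eaq6l3ZniqlmnNuHdUM0VURWd3eJu6h2eaq8qGVEeJl2i+yoh2VDREIkZneJvKhlZ4m9yoYzR4mGac3KiHdlVVMjRneJrKhURmis25dTNniHZ5ztqIh3ZWUzVoiJq6hkJGeby6l0NXiId3nOyYiIdVU0ZoiJq6h0IkaKu6qWRGeIiHiu6oeJdlQjZ4iZqqh2MSV5q6qpZWeIiHic3Jd4hlQjZ4iqqZiHQRRomZmZhmd4iHiby6h3dlQjZ4iruoiHYxNXiJiZh2d4iIibypmHZlQSV4ib25h3ZSJGd4iIh3d3iIibupmYdlQRRoeK3Jh3dUNGd3d4h3d3d4mqupiZh2UgNYh5zJd3ZlRFZ3d3d3d3d4m7qYiIiHZAFIiJu5dmZlVEVmd3d3iHd4nNqYdmeIdhApmZqpZWZmZURWd3d4iHd4m9uZdlZ4hzAJmpmpZWZ2ZlVnd3d4iId3iruZhlZ3h1EIq7qYZWZmZmVmd3d4iIdniqqal1Z3h2IGnNuoZlZlRVVEVmZniJhlipmamGZ3iHQli+25dmZlREQyI0RWeKlleZiJmHd3d3U1at7admZ2VVQyESIlebp1eZiImId3Z3VA=="/>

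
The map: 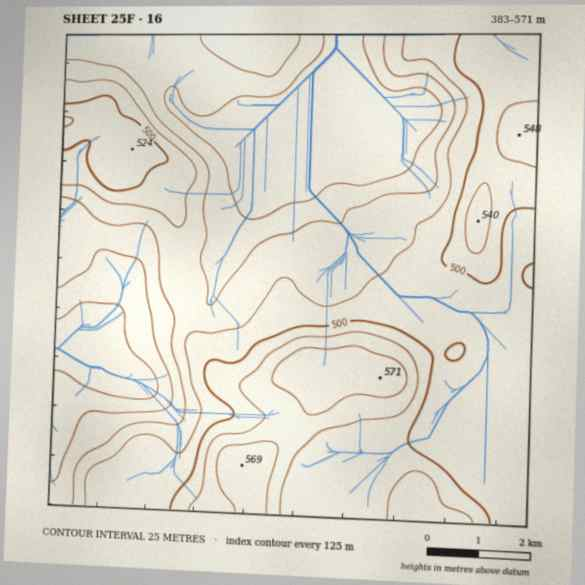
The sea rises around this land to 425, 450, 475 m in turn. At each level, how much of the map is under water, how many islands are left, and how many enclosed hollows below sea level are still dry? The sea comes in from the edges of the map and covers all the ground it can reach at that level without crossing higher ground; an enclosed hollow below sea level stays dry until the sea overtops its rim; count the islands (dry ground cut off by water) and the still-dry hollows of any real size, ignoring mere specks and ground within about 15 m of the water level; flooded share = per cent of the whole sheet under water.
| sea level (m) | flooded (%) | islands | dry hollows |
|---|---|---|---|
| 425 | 19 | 0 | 0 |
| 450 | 34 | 0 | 0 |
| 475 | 49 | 0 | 0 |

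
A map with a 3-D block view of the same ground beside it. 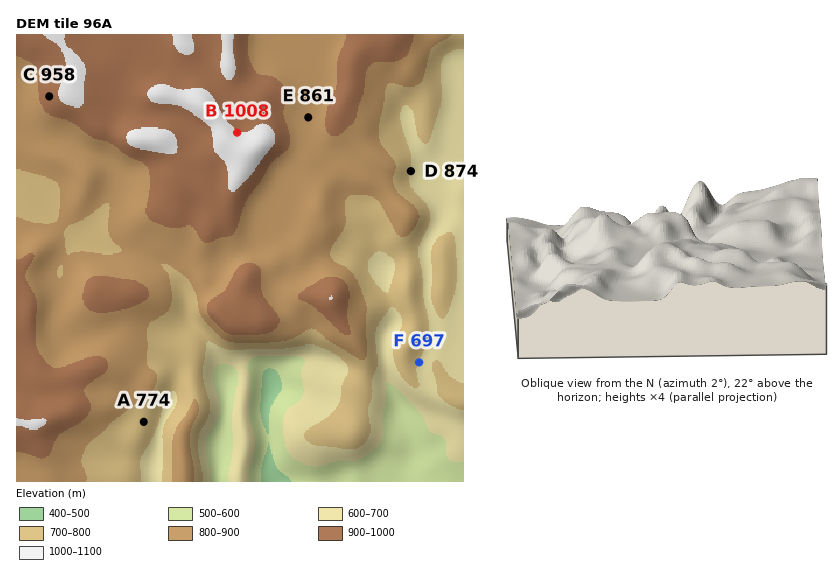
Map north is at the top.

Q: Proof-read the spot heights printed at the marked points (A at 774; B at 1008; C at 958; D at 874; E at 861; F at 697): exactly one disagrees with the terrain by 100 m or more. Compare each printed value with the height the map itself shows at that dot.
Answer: D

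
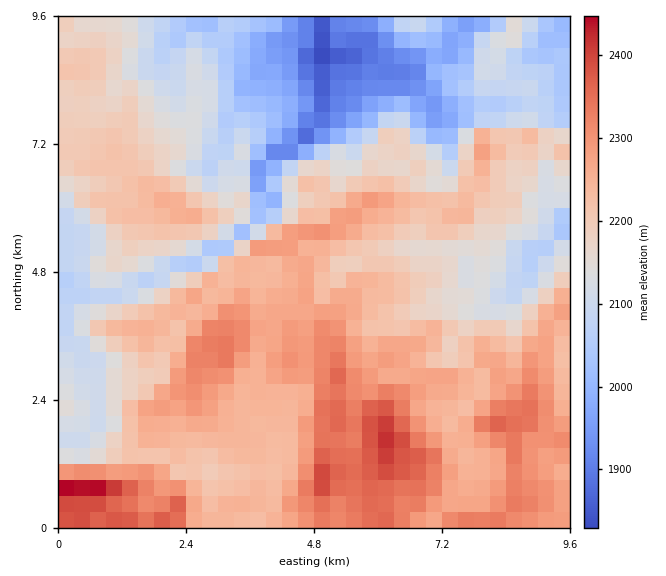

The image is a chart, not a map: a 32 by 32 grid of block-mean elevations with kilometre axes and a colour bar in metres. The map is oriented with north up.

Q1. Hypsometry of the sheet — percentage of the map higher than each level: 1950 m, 95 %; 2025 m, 89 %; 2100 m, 77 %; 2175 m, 59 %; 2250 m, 31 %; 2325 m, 10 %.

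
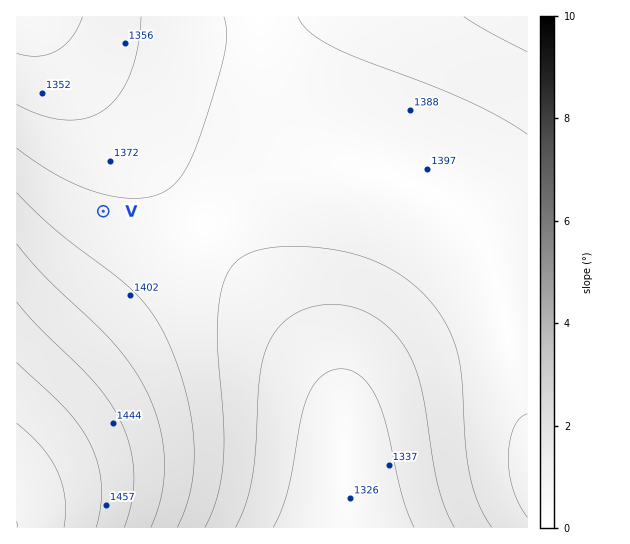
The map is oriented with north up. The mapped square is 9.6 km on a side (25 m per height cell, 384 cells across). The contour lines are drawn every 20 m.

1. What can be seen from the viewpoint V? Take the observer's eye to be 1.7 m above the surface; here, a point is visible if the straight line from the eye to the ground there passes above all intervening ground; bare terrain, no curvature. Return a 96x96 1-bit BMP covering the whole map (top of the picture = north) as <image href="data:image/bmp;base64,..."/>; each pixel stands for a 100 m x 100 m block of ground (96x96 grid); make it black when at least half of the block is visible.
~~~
<image width="96" height="96" href="data:image/bmp;base64,Qk2+BAAAAAAAAD4AAAAoAAAAYAAAAGAAAAABAAEAAAAAAIAEAAATCwAAEwsAAAIAAAAAAAAA////AAAAAAAAAAAAAAAAAAAAAAAAAAAAAAAAAAAAAAAAAAAAAAAAAAAAAAEAAAAAAAAAAAAAAAEAAAAAAAAAAAAAAAMAAAAAAAAAAAAAAAcAAAAAAAAAAAAAAA8AAAAAAAAAAAAAAA8AAAAAAAAAAAAAAB8AAAAAAAAAAAAAAB8AAAAAAAAAAAAAAD8AAAAAAAAAAAAAAD8AAAAAAAAAAAAAAH8AAAAAAAAAAAAAAH8AAAAAAAAAAAAAAH8AAAAAAAAAAAAAAP8AAAAAAAAAAAAAAP8AAAAAAAAAAAAAAP8AAAAAAAAAAAAAAP8P8AAAAAAAAAAAAf8f/AAAAAAAAAAAAf8//gAAAAAAAAAAAf9//4AAAAAAAAAAAf///8AAAAAAAAAAA////8AAAAAAAAAAA////+AAAAAAAAAAA/////AAAAAAAAAAA/////AAAAAAAAAAB/7///AAAAAAAAAAB/7///gAAAAAAAAAB/7///gAAAAAAAAAD/z///gAAAAAAAAAD/z///gAAAAAAAAAH/z///gAAAAAAAAAH/j///gAAAAAAAAAP/j///gAAAAAAAAAP/D///AAAAAAAAAAf/D///AAAAAAAAAAf/D///AAAAAAAAAA/+D///AAAAAAAAAB/+D///AAAAAAAAAD/+D///AAAAAAAAAD/8D///AAAAAAAAAH/8D///AAAAAAAAAP/8D///AAAAAAAAAf/4D///AAAAAAAAB//4D///AAAAAAAAD//wD///gAAAAAAAH//wD///gAAAAAAAf//wD///gAAAAAAB///gD///wAAAAAAH///AD///wAAAAAAf///AD///8AAAAAD///+AD////AAAAA////8AD////+AAAf////4AD/////////////wAD/////////////gAD/////////////AAD////////////8AAD////////////4AAD////////////gAAD///////////+AAAD///////////4AAAD///////////gAAAD///////////AAAAD//////////8AAAAD//////////4AAAAD//////////gAAAAD//////////AAAAAD/////////+AAAAAD/D///////4AAAAAD8D///////wAAAAAD4D///////gAAAAADwD///////AAAAAADgD//////8AAAAAADAD//////4AAAAAADAD//////wAAAAAACAD//////gAAAAAAAAD//////AAAAAAAAAH//////AAAAAAAAAH/////+AAAAAAAAAH/////8AAAAAAAAAH/////8AAAAAAAAAP/////4AAAAAAAAAP/////4AAAAAAAAAP/////4AAAAAAAAAf/////wAAAAAAAAAf/////wAAAAAAAAA//////wAAAAAAAAA//////wAAAAAAAAA//////wAAAAAAAAB//////wAAAAAAAAD//////wAAAAAAAAD//////4AAAAAAAAH//////4AAAAAAAAP//////8AAAAAAAA="/>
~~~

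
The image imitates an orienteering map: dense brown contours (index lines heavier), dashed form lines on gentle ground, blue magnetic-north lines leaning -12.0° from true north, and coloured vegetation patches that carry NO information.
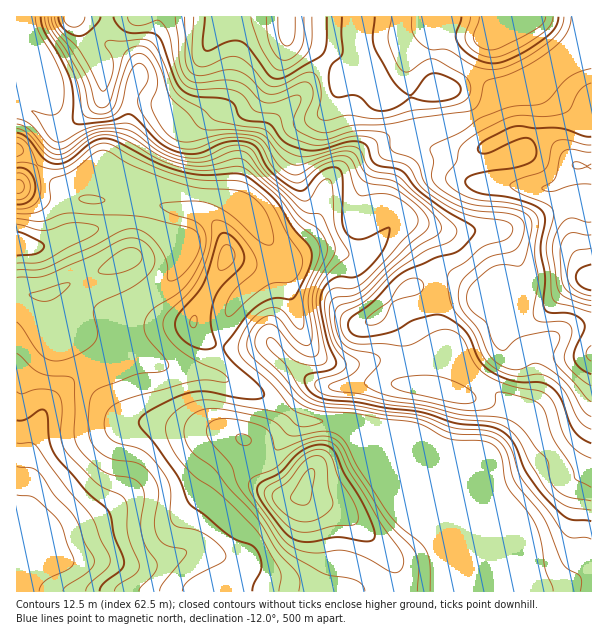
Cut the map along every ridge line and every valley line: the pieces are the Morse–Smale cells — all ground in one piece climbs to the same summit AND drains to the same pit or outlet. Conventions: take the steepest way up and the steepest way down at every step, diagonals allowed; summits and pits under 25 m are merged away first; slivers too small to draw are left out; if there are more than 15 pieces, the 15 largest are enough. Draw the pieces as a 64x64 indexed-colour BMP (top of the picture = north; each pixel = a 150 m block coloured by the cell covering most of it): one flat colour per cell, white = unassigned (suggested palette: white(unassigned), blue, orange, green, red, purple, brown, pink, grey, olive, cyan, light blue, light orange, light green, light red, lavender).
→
<image width="64" height="64" href="data:image/bmp;base64,Qk12CAAAAAAAAHYAAAAoAAAAQAAAAEAAAAABAAQAAAAAAAAIAAATCwAAEwsAABAAAAAAAAAA////ALR3HwAOf/8ALKAsACgn1gC9Z5QAS1aMAMJ34wB/f38AIr28AM++FwDox64AeLv/AIrfmACWmP8A1bDFACIiIiIiIiIiIiIiIiIiIiIiIiIiIiIiIhERERERERERIiIiIiIiIiIiIiIiIiIiIiIiIiIiIiIiEREREREREREiIiIiIiIiIiIiIiIiIiIiIiIiIiIiIiIRERERERERESIiIiIiIiIiIiIiIiIiIiIiIiIiIiIiIhERERERERERIiIiIiIiIiIiIiIiIiIiIiIiIiIiIiIiEREREREREREiIiIiIiIiIiIiIiIiIiIiIiIiIiIiIiIRERERERERESIiIiIiIiIiIiIiIiIiIiIiIiIiIiIiIRERERERERERIiIiIiIiIiIiIiIiIiIiIiIiIiIiIiIhERERERERERESIiIiIiIiIiIiIiIiIiIiIiIiIiIiIhERERERERERERIiIiIiIiIiIiIiIiIiIiIiIiIiIiIhEREREREREREREiIiIiIiIiIiIiIiIiIiIiIiIiIiIhERERERERERERESIiIiIiIiIiIiIiIiIiIiIiIiIiIhERERERERERERERIiIiIiIiIiIiIiIiIiIiIiIiIiIhEREREREREREREREiIiIiIiIiIiIiIiIiIiIiIiIiIhERERERERERERERESIiIiIiIiIiIiIiIiIiIiIiIiIhEREREREREREREREREiIiIiIiIiIiIiIiIiIiIiIiIhERERERERERERERERESIiIiIiIiIiIiIiIiIiIiIiIhERERERERERERERERERIiIiIiIiIiIiIiIiIiIiIiIiEREREREREREREREREREiIiIiIiIiIiIiIiIiIiIiIiERERERERERERERERERERIiIiIiIiIiIiIiIiIiIREREREREREREREREREREREREiIiIiIiIiIiIiIiIiIRERERERERERERERERERERERERIiIiIiIiIiIiIiIiERERERERERERERERERERERERERESIiIiIiIiIiIiIhEREREREREREREREREREREREREREREiIiIiIiIiIiEREREREREREREREREREREREREREREREREiIiIiIiIRERERERERERERERERERERERERERERERERERESIiIRERERERERERERERERERERERERERERERERERERERERERERERERERERERERERERERERERERERERERERERERERERERERERERERERERERERERERERERERERERERERERFEQREREREREREREREREREREREREREREREREREREUREREREREERERERERERERERERERERERERERERERERERREREREREREQRERERERERERERERERERERERERERERERFERERERERERBEREREREREREREREREREREREREREREREUREREREREREQREREREREREREREREREREREREREREURERERERERERERBERERERERERERERERERERERERERERREREREREREREREQRERERERERERERERERERERERERERFERERERERERERERBEREREREREREREREREREREREREREUREREREREREREREQRERERERERERERERERERERERERERRERERERERERERERBERERERERERERERERERERERERERFGZEREREREREREREERERMxEREREREREREREREREREREWZmZEREREREREREQRERMzMRERERERERERERERERERERZmZmREREREREREQRERMzMzERERERERERERERERERERFmZmREREREREREQRERMzMzMREREREREREREREREREREWZmZERERERERBERERMzMzMzERERERERERERERERERERZmZkREERERERERETMzMzMzMRERERERERERERERERERFnd3EREREREREzMzMzMzMzMxEREREREREREREREREREXd3ERMzMzMzMzMzMzMzMzMzMRERERERERERERERERERd3ERETMzMzMzMzMzMzMzMzMzERERERERERERERERERF3ERERETMzMzMzMzMzMzMzMzMxEREREREREREREREREXEREREREzMzMzMzMzMzMzMzMzMRERERERERERERERERERERERETMzMzMzMzMzMzMzMzMzEREREREREREREREREREREREREzMzMzMzMzMzMzMzMzMzERERERERERERERERERERERETMzMzMzMzMzMzMzMzMzMzMxEREREREREREREREREREREzMzMzMzMzMzMzMzMzMzMzMzMxERERERERERERERERETMzMzMzMzMzMzMzMzMzMzMzMzMxERERERERERERERERMzMzMzMzMzMzMzMzMzMzMzMzMzMREREREREREREREREzMzMzMzMzMzMzMzMzMzMzMzMzM1ERERERERERERERETMzMzMzMzMzMzMzMzMzMzMzMzM1VREREREREREREREREzMzMzMzMzMzMzMzMzMzMzMzM1VVVRERERERERERERETMzMzMzMzMzMzMzMzMzMzMzNVVVVVURERERERERERERMzMzMzMzMzMzMzMzMzMzMzNVVVVVVVURERERERERERETMzMzMzMzMzMzMzMzMzNVVVVVVVVVVVERERERERERERMzMzMzMzMzMzMzMzMzNVVVVVVVVVVVVRERERERERERETMzMzMzMzMzMzMzMzM1VVVVVVVVVVVVERERERERERERMzMzMzMzMzMzMzMzMzVVVVVVVVVVVVUR"/>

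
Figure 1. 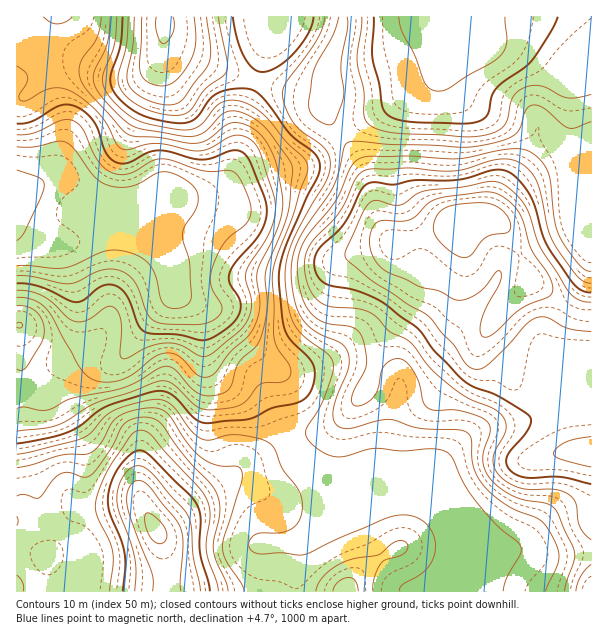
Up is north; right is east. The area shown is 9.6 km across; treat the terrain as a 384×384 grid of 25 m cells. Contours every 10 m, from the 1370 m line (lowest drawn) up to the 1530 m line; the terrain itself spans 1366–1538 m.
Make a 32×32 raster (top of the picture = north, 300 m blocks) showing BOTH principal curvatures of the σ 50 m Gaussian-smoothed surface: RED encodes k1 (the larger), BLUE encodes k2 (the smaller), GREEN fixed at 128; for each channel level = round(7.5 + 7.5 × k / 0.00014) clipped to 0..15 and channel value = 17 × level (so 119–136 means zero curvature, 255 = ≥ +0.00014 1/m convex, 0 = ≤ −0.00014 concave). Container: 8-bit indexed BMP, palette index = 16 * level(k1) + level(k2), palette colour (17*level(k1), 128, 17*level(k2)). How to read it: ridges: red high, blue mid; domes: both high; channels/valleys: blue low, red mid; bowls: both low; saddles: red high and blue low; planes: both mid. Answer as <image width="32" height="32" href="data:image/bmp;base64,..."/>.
<image width="32" height="32" href="data:image/bmp;base64,Qk02CAAAAAAAADYEAAAoAAAAIAAAACAAAAABAAgAAAAAAAAEAAATCwAAEwsAAAABAAAAAAAAAIAAABGAAAAigAAAM4AAAESAAABVgAAAZoAAAHeAAACIgAAAmYAAAKqAAAC7gAAAzIAAAN2AAADugAAA/4AAAACAEQARgBEAIoARADOAEQBEgBEAVYARAGaAEQB3gBEAiIARAJmAEQCqgBEAu4ARAMyAEQDdgBEA7oARAP+AEQAAgCIAEYAiACKAIgAzgCIARIAiAFWAIgBmgCIAd4AiAIiAIgCZgCIAqoAiALuAIgDMgCIA3YAiAO6AIgD/gCIAAIAzABGAMwAigDMAM4AzAESAMwBVgDMAZoAzAHeAMwCIgDMAmYAzAKqAMwC7gDMAzIAzAN2AMwDugDMA/4AzAACARAARgEQAIoBEADOARABEgEQAVYBEAGaARAB3gEQAiIBEAJmARACqgEQAu4BEAMyARADdgEQA7oBEAP+ARAAAgFUAEYBVACKAVQAzgFUARIBVAFWAVQBmgFUAd4BVAIiAVQCZgFUAqoBVALuAVQDMgFUA3YBVAO6AVQD/gFUAAIBmABGAZgAigGYAM4BmAESAZgBVgGYAZoBmAHeAZgCIgGYAmYBmAKqAZgC7gGYAzIBmAN2AZgDugGYA/4BmAACAdwARgHcAIoB3ADOAdwBEgHcAVYB3AGaAdwB3gHcAiIB3AJmAdwCqgHcAu4B3AMyAdwDdgHcA7oB3AP+AdwAAgIgAEYCIACKAiAAzgIgARICIAFWAiABmgIgAd4CIAIiAiACZgIgAqoCIALuAiADMgIgA3YCIAO6AiAD/gIgAAICZABGAmQAigJkAM4CZAESAmQBVgJkAZoCZAHeAmQCIgJkAmYCZAKqAmQC7gJkAzICZAN2AmQDugJkA/4CZAACAqgARgKoAIoCqADOAqgBEgKoAVYCqAGaAqgB3gKoAiICqAJmAqgCqgKoAu4CqAMyAqgDdgKoA7oCqAP+AqgAAgLsAEYC7ACKAuwAzgLsARIC7AFWAuwBmgLsAd4C7AIiAuwCZgLsAqoC7ALuAuwDMgLsA3YC7AO6AuwD/gLsAAIDMABGAzAAigMwAM4DMAESAzABVgMwAZoDMAHeAzACIgMwAmYDMAKqAzAC7gMwAzIDMAN2AzADugMwA/4DMAACA3QARgN0AIoDdADOA3QBEgN0AVYDdAGaA3QB3gN0AiIDdAJmA3QCqgN0Au4DdAMyA3QDdgN0A7oDdAP+A3QAAgO4AEYDuACKA7gAzgO4ARIDuAFWA7gBmgO4Ad4DuAIiA7gCZgO4AqoDuALuA7gDMgO4A3YDuAO6A7gD/gO4AAID/ABGA/wAigP8AM4D/AESA/wBVgP8AZoD/AHeA/wCIgP8AmYD/AKqA/wC7gP8AzID/AN2A/wDugP8A/4D/AHWlhneChKfWpvfp0rKlqJWz2fu1U2OEh3d3hpeXlKT7lrmWh3NipPXV9rVgYnWGdoOUx/XFp6WEh3d3hnZkY9Smuad2YlGl+Pn3ciBTdoZ2hYSEldfryJSHh3d2ZWN0w4WFpXWCctf6++jFgXJ2hoeHdoV1lri2hHeHhYRkZKfal3WnprC1+fenx+izg4aXl4Z3h3aEhISHh4OCk4SCpMeolbm1sNj8+YWotrKlpqiXhod3d4eHh4eEkaK2toNyo7e2ypWQyPrYhqeTo6eXhnWHh4d3h4eHd4Gy6fzqx6anttfZtYCV9sWWhYGluqiFdoWWhXV1hXRkcrP6/On35+h0hZa0g4X32LeEkbi5taWWpraVdXWFhXRygJO1ppeouJNiUoTV+f362pORmJWlp7bE5uiWlabIqIViYLK0hIWFpWSDodLFx/j5gmF0cqaXhXO2+tmkk7i3k5al1raGhnamlqaTgFBg0vNyYYKVtnVjZIXY+ZZilJOV2NXJl3V3d8aEdZWDUGC1+KWAtcq3cmNzcpP1pFGFlqjplIWXdnZ31pWUp7iFoMTqxZClyNOzlJSDgsa2coaopum3g4aGdHPs6MK018iyoJSjY2NzwuTFt7eThKWEhbimp/iWY3Smp//6onG3+qdRQXJyUDBixOfquYZkdJemppeEx+Z0g/f26tWxgqj6tnNTY5SVYmKG6PiohoWGt7iWqJWE1uj288CykXKFuNi1lYSEpsfk0sXp+rmlprnGl4aXp3KF+/rFQJGCY3OUpZWVhHWVlaOw0/v96sWmyqd1hae3Y5P153JQhYV1dJSEhIWGl5eWgmCB6vvYxbjb2LSmyaZ09vVzUHGGl5eYh3d3h4aHh5dkQFDE9ra12di1xNnr6Pj66WJgd3WHqKmGhoaHdmaGlnRAYMHFlab4pmK2+Pn4+9rWknB3dYWGlaGgoIFzYpOFcnO0w4R1t/qmtea1hbbmtbWkgHeFhWRys/fGUUCAwYJhhaWBUHHl6JenlnRjhdjYt7WCh5OEZIO3+vZgQMPkgmBTkqKS0fK1hpeXmJWUl9TDlISHt5RyY2TC8LGm9/aBUEKW2ujmw5OEdYWFdGJRoOSnpafruHJBUKLW6vr8x3Bxs+bqyrilg2JicnJzY1OF+smkp7jXsrHT+vz66tmjkcP05rmouLmXdGV1dXaGpsfplWR0h5a04vL5/MnIqLXl9NPFx8fHx4aEhoeGhpaVlrWkhXWHhpakkKT3+cqpt8aVc3KU+Pi1ZHWHh3Z2dXV0haeol5iWlpZgUPX3yLi4hnRkY2GV9+d0dHeGd3d3dnaGh5eYmId1ZWBx+PnZyZd1dHV3clL1+ZWDdnZ3h4eGh4eGhoc="/>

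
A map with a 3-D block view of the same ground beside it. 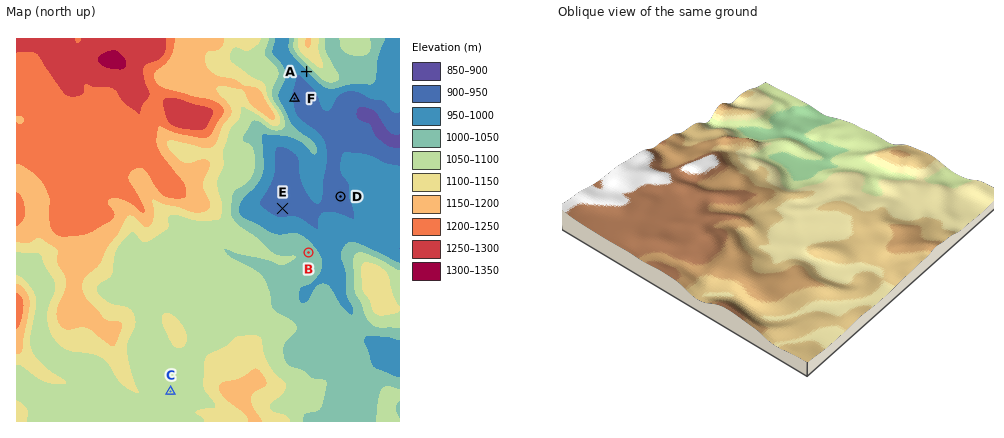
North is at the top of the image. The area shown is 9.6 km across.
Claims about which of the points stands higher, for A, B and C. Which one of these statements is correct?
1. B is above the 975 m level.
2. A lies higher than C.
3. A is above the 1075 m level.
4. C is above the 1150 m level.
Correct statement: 1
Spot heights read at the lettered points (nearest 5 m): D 935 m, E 945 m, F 945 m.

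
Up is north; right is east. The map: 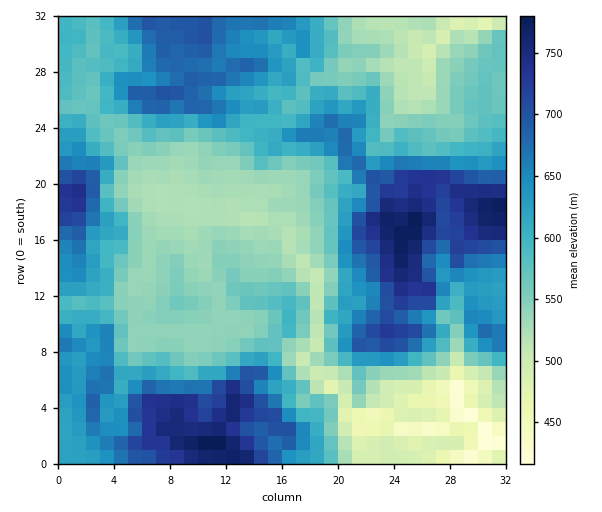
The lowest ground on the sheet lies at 400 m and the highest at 790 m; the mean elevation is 600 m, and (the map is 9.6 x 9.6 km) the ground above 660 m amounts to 23.5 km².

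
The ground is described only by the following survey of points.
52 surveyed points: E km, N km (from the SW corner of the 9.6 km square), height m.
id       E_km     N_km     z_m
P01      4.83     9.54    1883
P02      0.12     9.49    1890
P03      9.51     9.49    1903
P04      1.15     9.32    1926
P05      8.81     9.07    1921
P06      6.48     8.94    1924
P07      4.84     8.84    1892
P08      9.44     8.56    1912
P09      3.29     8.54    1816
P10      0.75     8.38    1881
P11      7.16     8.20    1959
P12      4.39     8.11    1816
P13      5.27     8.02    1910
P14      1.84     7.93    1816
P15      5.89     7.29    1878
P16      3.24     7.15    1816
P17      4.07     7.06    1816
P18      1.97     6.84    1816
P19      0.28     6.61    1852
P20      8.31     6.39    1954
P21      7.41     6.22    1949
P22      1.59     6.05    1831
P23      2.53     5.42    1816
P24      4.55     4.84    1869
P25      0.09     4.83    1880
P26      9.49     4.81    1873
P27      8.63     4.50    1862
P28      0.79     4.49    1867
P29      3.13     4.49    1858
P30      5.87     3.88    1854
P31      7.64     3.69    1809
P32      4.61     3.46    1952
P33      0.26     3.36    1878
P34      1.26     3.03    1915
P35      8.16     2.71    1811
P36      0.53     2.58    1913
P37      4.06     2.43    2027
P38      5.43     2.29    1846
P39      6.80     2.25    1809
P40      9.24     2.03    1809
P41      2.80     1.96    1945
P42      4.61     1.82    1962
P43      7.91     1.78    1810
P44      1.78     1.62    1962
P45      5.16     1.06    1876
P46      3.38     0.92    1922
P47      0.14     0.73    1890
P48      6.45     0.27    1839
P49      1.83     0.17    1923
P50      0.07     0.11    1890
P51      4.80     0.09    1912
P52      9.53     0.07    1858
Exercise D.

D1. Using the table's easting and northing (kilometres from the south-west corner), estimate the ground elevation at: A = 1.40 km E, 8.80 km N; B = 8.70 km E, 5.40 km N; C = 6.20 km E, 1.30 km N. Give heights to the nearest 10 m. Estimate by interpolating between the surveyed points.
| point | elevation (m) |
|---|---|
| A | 1900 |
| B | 1880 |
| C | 1820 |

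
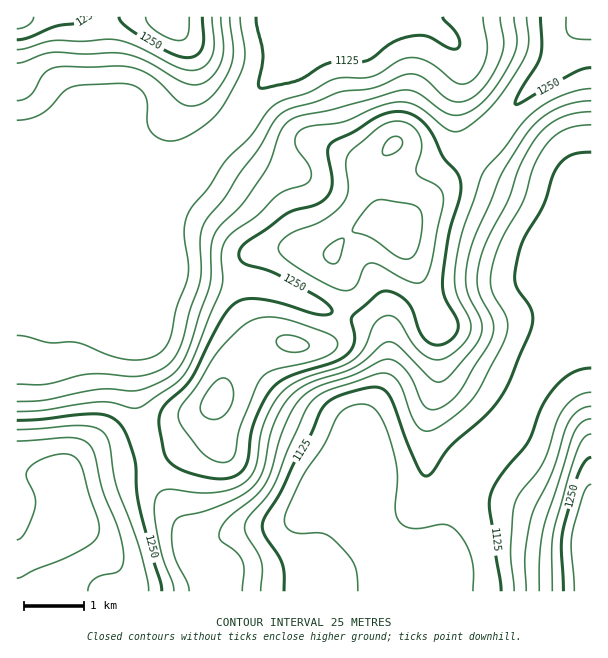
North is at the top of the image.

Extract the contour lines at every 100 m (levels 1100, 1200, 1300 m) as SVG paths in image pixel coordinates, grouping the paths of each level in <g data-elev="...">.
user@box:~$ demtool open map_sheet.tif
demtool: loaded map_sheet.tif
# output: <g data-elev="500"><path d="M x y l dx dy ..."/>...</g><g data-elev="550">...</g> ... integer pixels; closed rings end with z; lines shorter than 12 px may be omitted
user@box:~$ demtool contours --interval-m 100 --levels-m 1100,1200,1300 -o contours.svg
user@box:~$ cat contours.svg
<g data-elev="1100"><path d="M358 591l-1-16-3-11-6-9-12-13-7-6-6-3-23 1-7-2-7-5-2-8 3-9 15-32 22-32 14-30 10-9 14-3 9 2 6 5 7 13 6 16 7 30-2 37 3 12 4 5 8 4 10 0 24-4 6 2 6 5 9 12 6 14 3 15-1 19"/></g><g data-elev="1200"><path d="M189 591l-2-9-10-18-4-13-1-17 2-12 7-6 23-5 27-10 14-8 9-7 5-7 4-9 7-33 5-17 9-16 10-12 18-10 42-15 11-7 16-15 6-3 5 0 6 3 31 32 9 5 5-1 6-4 23-27 8-12 2-12-2-9-10-18-3-9-1-12 1-14 7-26 27-62 25-41 14-16 12-8 12-5 14-4 13-1"/><path d="M591 419l-6 1-4 3-7 11-29 87-5 30-1 40"/><path d="M17 63l36-11 31 2 36-1 12 3 12 4 39 22 9 3 8-1 7-3 6-6 9-15 2-13-3-30"/><path d="M514 17l3 25-5 17-11 19-10 15-11 11-12 8-10 3-9-1-9-5-21-15-8-3-7-1-73 20-31 6-8 3-6 4-7 11-8 25-7 14-21 30-22 22-7 9-3 12 0 30-3 14-22 64-6 12-9 9-16 10-18 6-36-2-56 11-28 2"/></g><g data-elev="1300"><path d="M88 591l2-7 6-6 20-5 4-3 2-4 2-8-4-24-17-43-10-41-7-8-12-4-57 3"/><path d="M209 419l6 0 6-1 6-5 4-8 2-7 0-8-2-6-4-5-6-1-6 4-13 19-2 6 1 4 3 5z"/><path d="M286 351l8 1 8-1 6-2 1-4-3-4-9-4-9-2-7 1-4 3 0 5 3 4z"/><path d="M329 263l6 1 4-4 5-21-5 0-6 3-9 9 0 6z"/><path d="M401 258l9 0 7-8 5-22-1-16-4-5-6-3-28-4-8 1-6 4-8 10-7 10-2 6 20 8z"/><path d="M383 155l7 0 9-6 3-5-1-6-6-2-7 4-5 9z"/></g>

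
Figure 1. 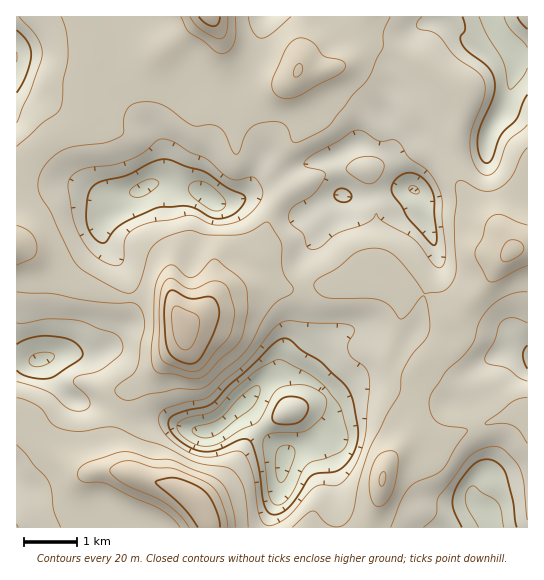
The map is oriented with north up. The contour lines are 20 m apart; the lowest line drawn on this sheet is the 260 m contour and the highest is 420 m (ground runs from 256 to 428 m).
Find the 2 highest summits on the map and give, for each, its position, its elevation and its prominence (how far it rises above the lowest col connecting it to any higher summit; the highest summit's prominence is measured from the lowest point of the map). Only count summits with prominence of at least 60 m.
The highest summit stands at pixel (183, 327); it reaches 428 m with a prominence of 172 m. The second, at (198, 503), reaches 415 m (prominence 77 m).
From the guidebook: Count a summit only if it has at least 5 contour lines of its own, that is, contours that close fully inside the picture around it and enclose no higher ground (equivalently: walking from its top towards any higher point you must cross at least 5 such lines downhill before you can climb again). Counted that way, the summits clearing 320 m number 0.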